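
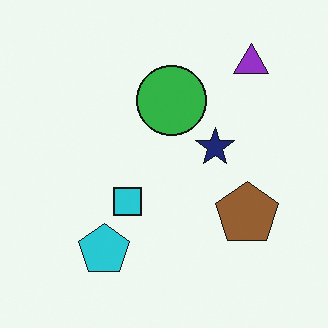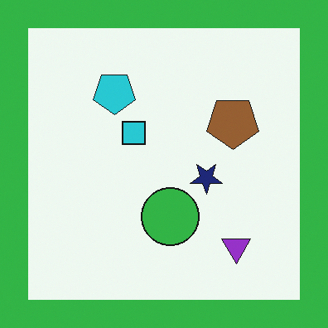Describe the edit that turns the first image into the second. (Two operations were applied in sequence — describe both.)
The second image is the first flipped vertically (top ↔ bottom), then framed with a green border.

The purple triangle is in the top-right of the first image and the bottom-right of the second — shapes on opposite sides of the horizontal midline have swapped in a mirror flip. A solid green frame runs around the edge of the second image, with the content slightly shrunk inside it.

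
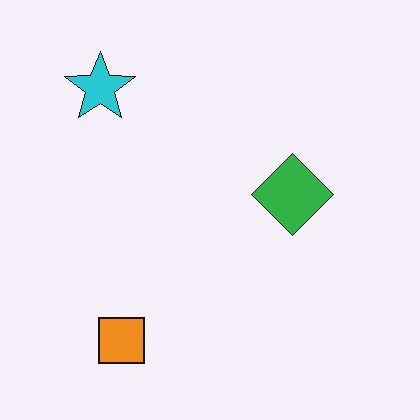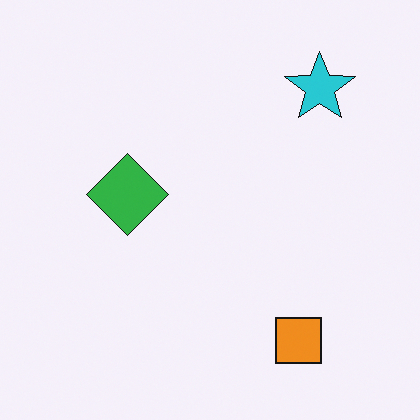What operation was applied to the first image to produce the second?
The second image is the first flipped horizontally (left ↔ right).

The cyan star is in the top-left of the first image and the top-right of the second — shapes on opposite sides of the vertical midline have swapped in a mirror flip.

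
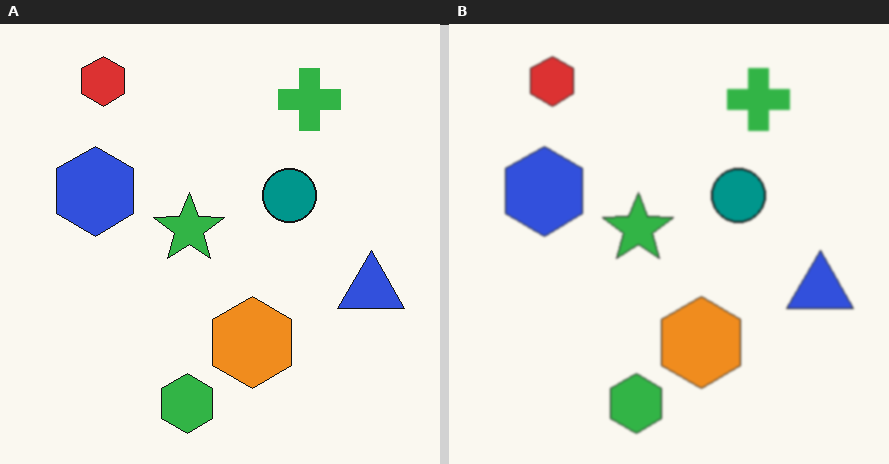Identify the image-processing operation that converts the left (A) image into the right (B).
The transformation is: slightly softened.

Shape edges and outlines are uniformly softened across the whole image.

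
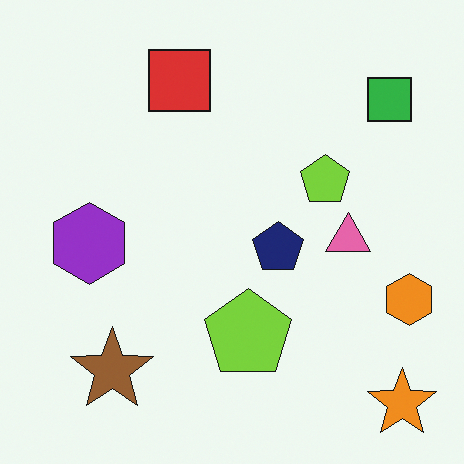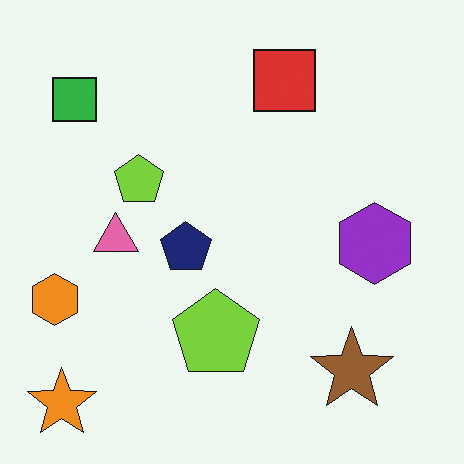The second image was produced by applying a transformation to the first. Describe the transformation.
It was flipped horizontally (left ↔ right).

The orange hexagon is in the right of the first image and the left of the second — shapes on opposite sides of the vertical midline have swapped in a mirror flip.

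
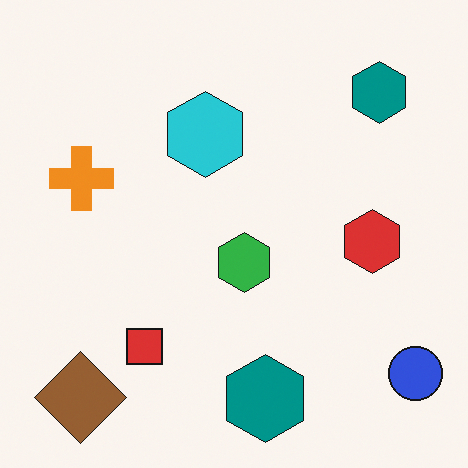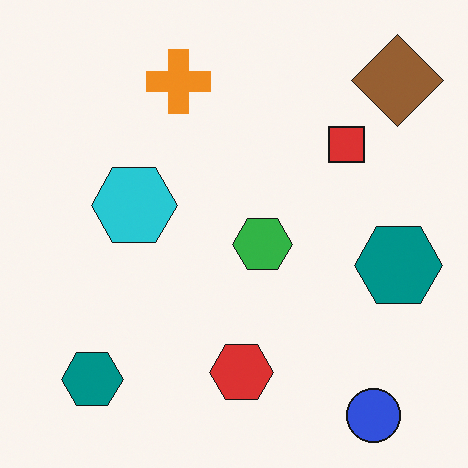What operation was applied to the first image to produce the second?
The second image is the first transposed (reflected across the top-left ↔ bottom-right diagonal).

Shapes have swapped their row and column positions — what was in the top-right is now in the bottom-left — a diagonal reflection.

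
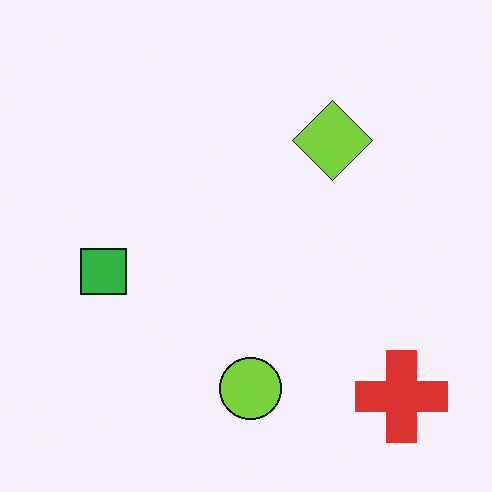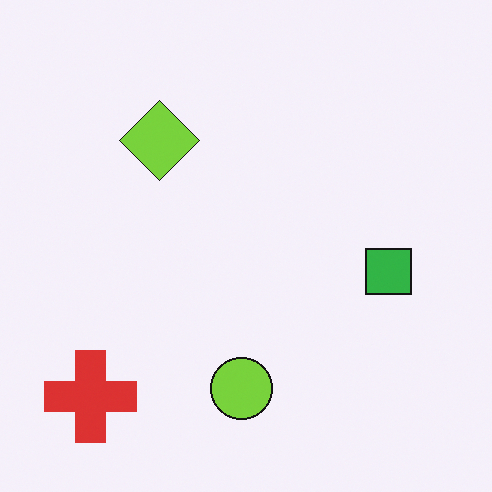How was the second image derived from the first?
The image was flipped horizontally (left ↔ right).

The red cross is in the bottom-right of the first image and the bottom-left of the second — shapes on opposite sides of the vertical midline have swapped in a mirror flip.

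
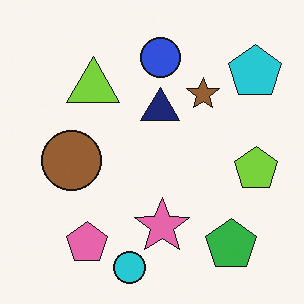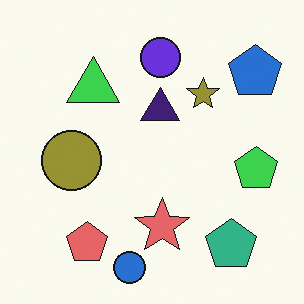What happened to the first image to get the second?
Hue-shifted slightly.

Every shape's color has rotated by the same amount around the hue wheel — a uniform hue shift.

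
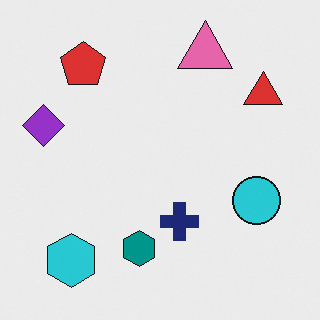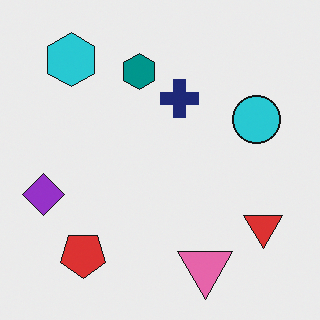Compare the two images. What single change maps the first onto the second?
The second image is the first flipped vertically (top ↔ bottom).

The pink triangle is in the top of the first image and the bottom of the second — shapes on opposite sides of the horizontal midline have swapped in a mirror flip.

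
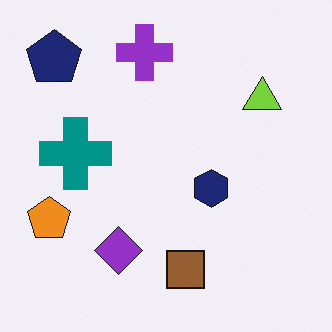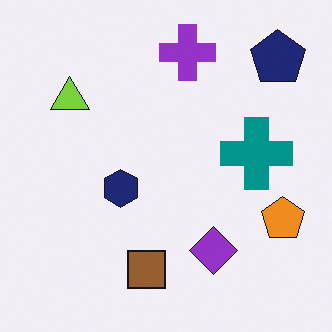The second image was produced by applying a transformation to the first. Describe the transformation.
Flipped horizontally (left ↔ right).

The orange pentagon is in the left of the first image and the right of the second — shapes on opposite sides of the vertical midline have swapped in a mirror flip.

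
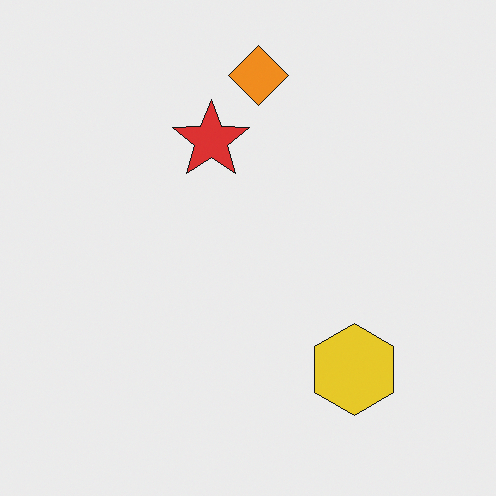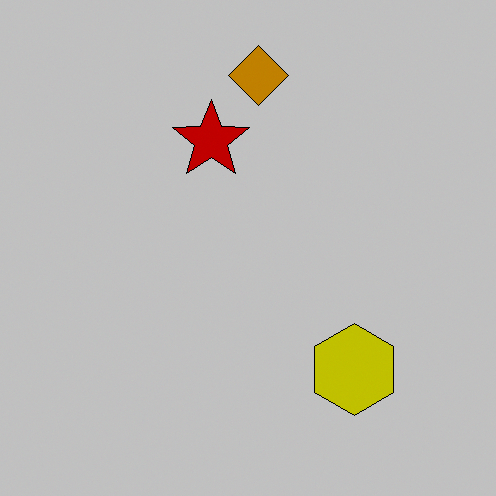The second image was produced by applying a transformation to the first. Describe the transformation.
Aggressively posterized.

Each flat color has snapped to a coarser quantized level — most visibly, the near-white background has dropped to a flat grey.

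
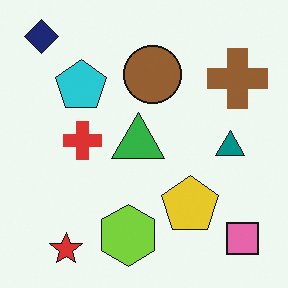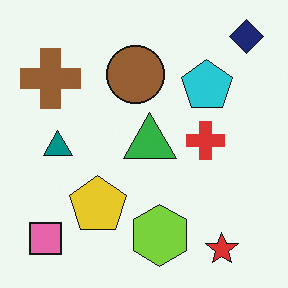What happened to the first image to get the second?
The image was flipped horizontally (left ↔ right).

The navy diamond is in the top-left of the first image and the top-right of the second — shapes on opposite sides of the vertical midline have swapped in a mirror flip.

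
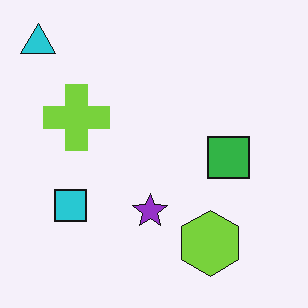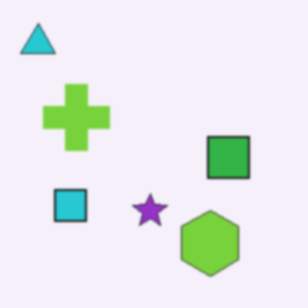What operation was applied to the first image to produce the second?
Lightly blurred.

Shape edges and outlines are uniformly softened across the whole image.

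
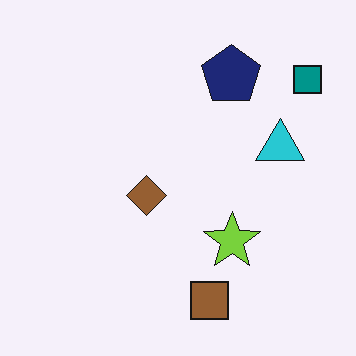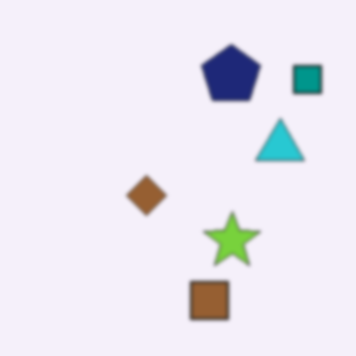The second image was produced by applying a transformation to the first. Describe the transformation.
The image was given a subtle gaussian blur.

Shape edges and outlines are uniformly softened across the whole image.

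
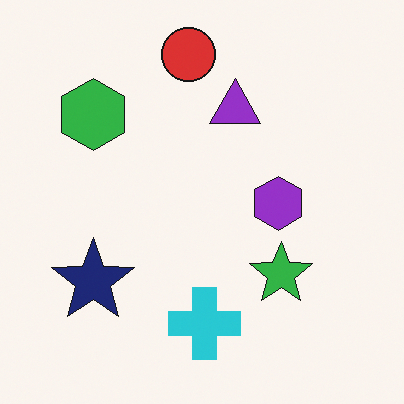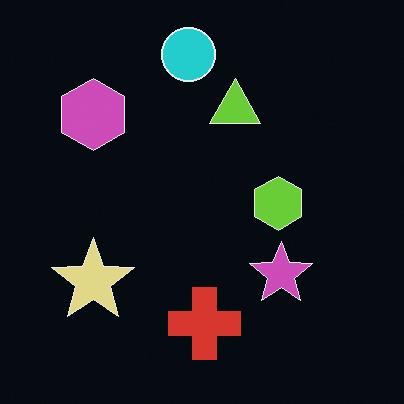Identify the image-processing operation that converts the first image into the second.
Color-inverted (negative).

The light background has become dark and every shape's color is its complement — a photographic negative.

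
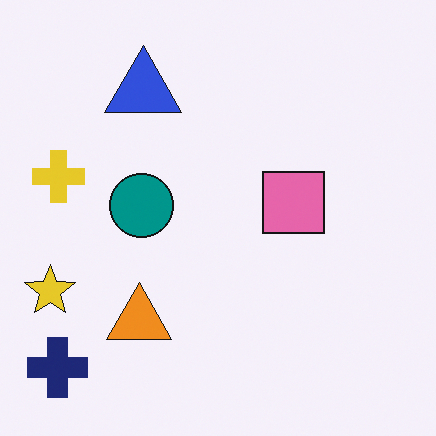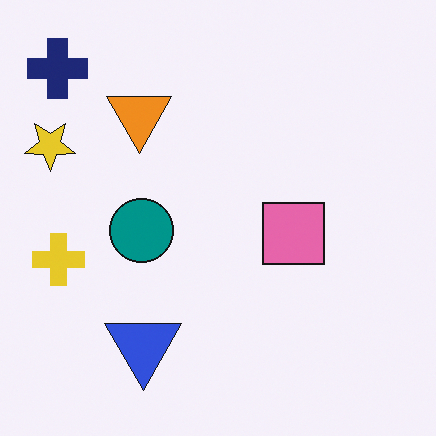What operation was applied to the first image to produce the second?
Flipped vertically (top ↔ bottom).

The navy cross is in the bottom-left of the first image and the top-left of the second — shapes on opposite sides of the horizontal midline have swapped in a mirror flip.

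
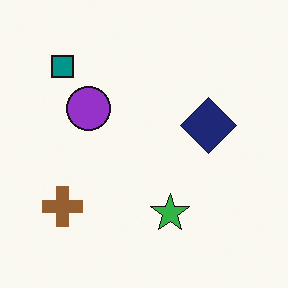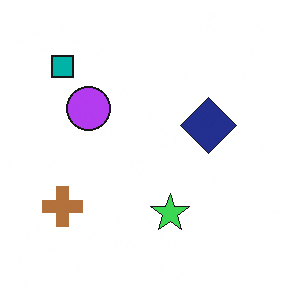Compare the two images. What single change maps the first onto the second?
The second image is the first brightened a little.

Every pixel — background and shapes alike — is uniformly brightened.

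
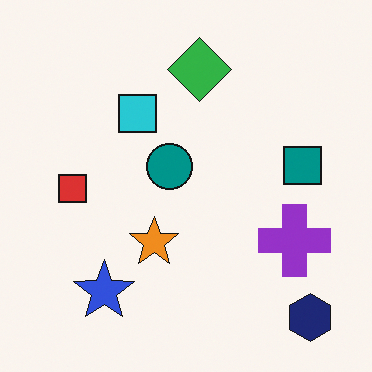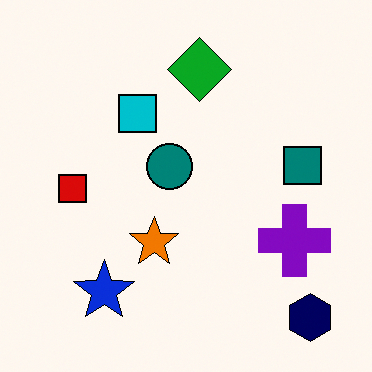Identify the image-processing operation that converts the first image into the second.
The transformation is: given slightly increased contrast.

Tones are pushed away from mid-grey across the whole image — a global contrast change.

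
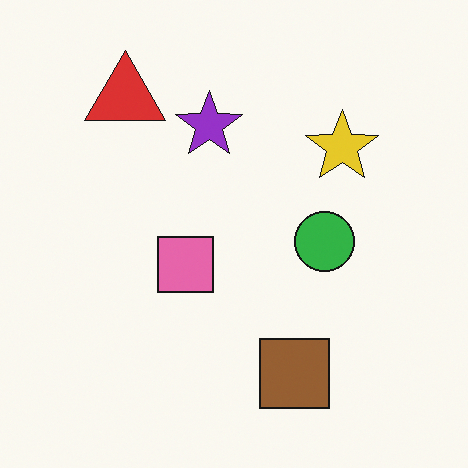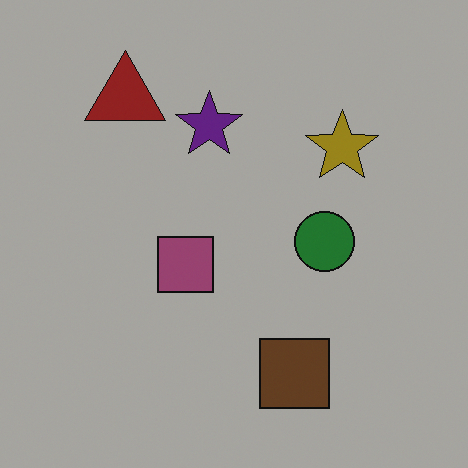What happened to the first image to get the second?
The image was darkened a lot.

Every pixel — background and shapes alike — is uniformly darkened.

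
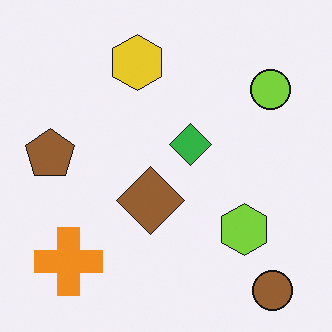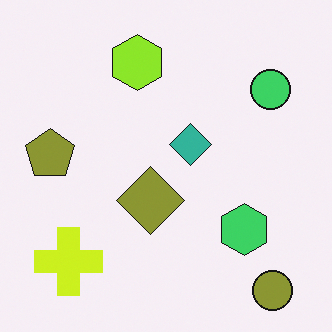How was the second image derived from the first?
This is the original image hue-shifted slightly.

Every shape's color has rotated by the same amount around the hue wheel — a uniform hue shift.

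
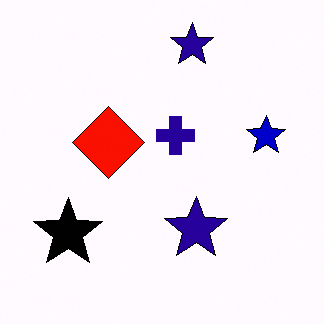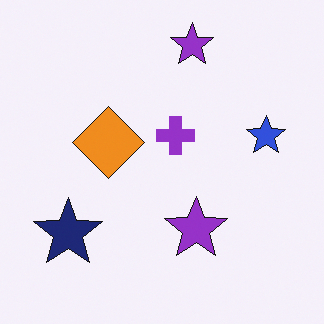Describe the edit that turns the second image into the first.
It was boosted in contrast.

Tones are pushed away from mid-grey across the whole image — a global contrast change.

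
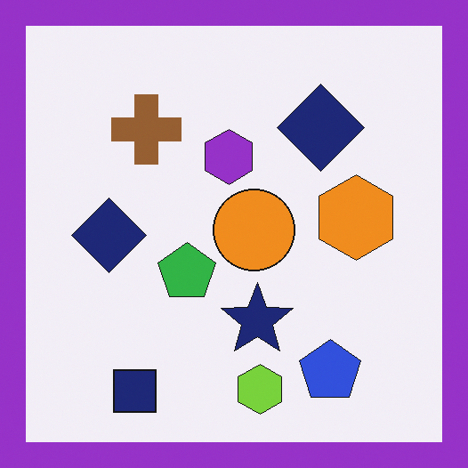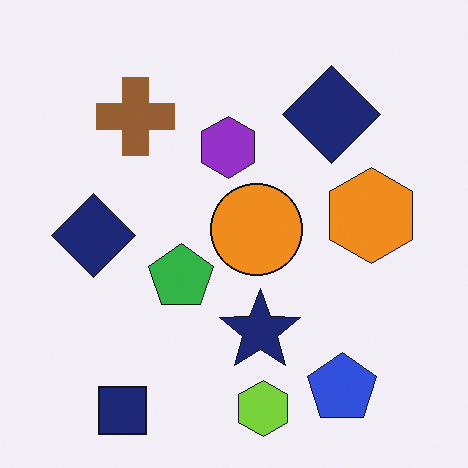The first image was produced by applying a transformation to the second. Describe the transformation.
Framed with a purple border.

A solid purple frame runs around the edge of the first image, with the content slightly shrunk inside it.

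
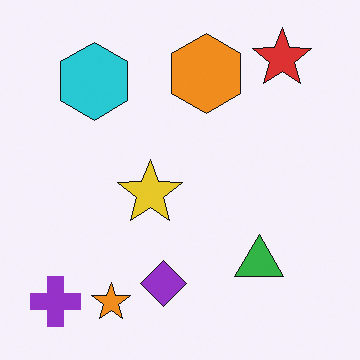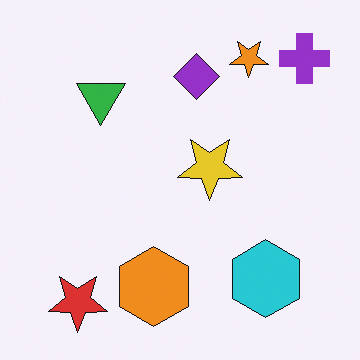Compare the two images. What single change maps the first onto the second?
It was rotated 180°.

The purple cross sits in the bottom-left of the first image and the top-right of the second — consistent with a whole-image 180° rotation.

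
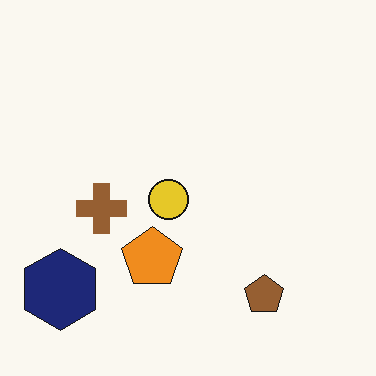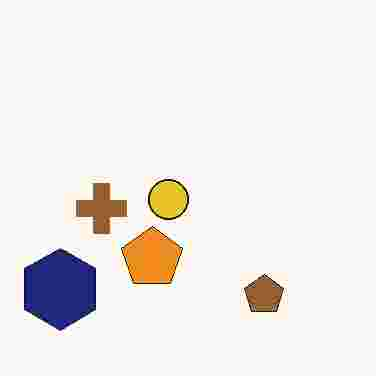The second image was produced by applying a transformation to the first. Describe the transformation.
Heavily JPEG-compressed with obvious blocking artifacts.

Blocky 8×8 compression artifacts appear around shape edges and the flat background shows ringing — characteristic JPEG degradation.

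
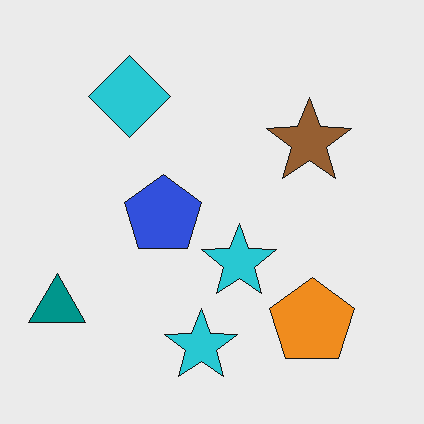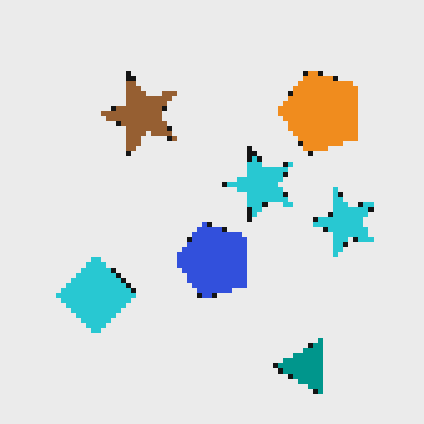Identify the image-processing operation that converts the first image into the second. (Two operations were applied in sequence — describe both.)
It was rotated 90° counter-clockwise, then lightly pixelated (a mild mosaic effect).

The teal triangle sits in the bottom-left of the first image and the bottom-right of the second — consistent with a whole-image 90° counter-clockwise rotation. Shapes are reduced to large square blocks; fine edges and outlines are lost — a downscale-then-upscale (mosaic) effect.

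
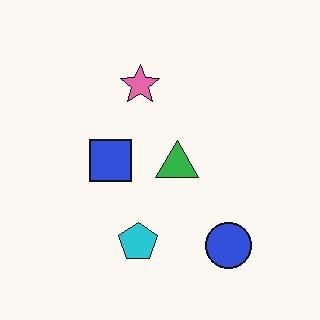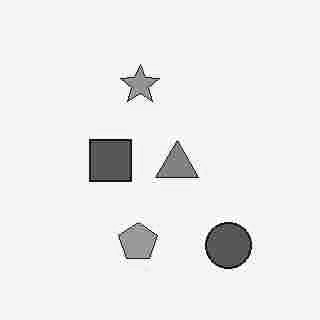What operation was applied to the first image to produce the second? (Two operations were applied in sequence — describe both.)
The image was degraded with heavy JPEG compression, then converted to grayscale.

Blocky 8×8 compression artifacts appear around shape edges and the flat background shows ringing — characteristic JPEG degradation. All color is removed — every shape is now a shade of grey.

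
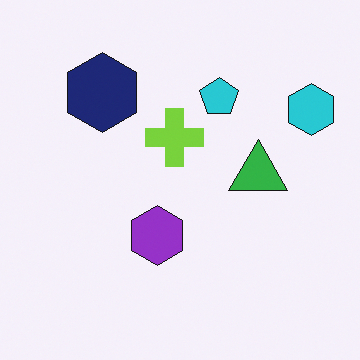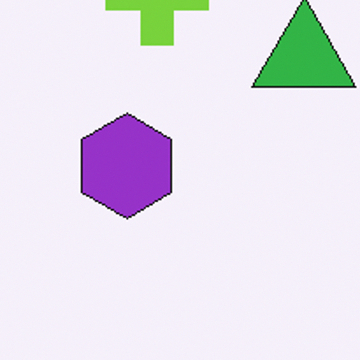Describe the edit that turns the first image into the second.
The second image is the first cropped to a noticeably smaller region and rescaled.

The visible shapes are larger and the field of view is narrower; shapes near the original edges may be partly or wholly outside the frame — a crop-and-rescale.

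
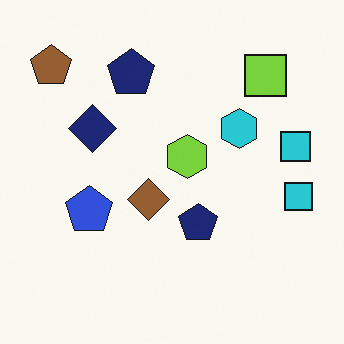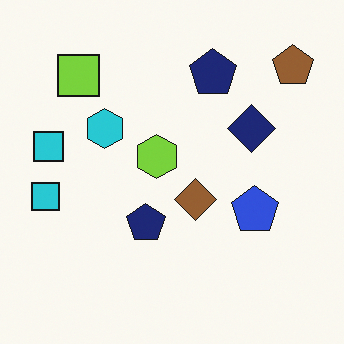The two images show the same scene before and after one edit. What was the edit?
The transformation is: flipped horizontally (left ↔ right).

The brown pentagon is in the top-left of the first image and the top-right of the second — shapes on opposite sides of the vertical midline have swapped in a mirror flip.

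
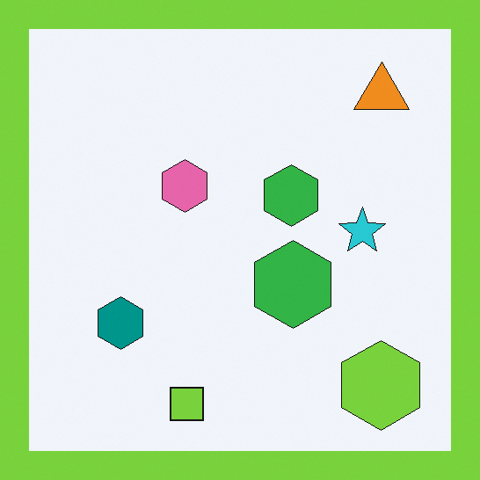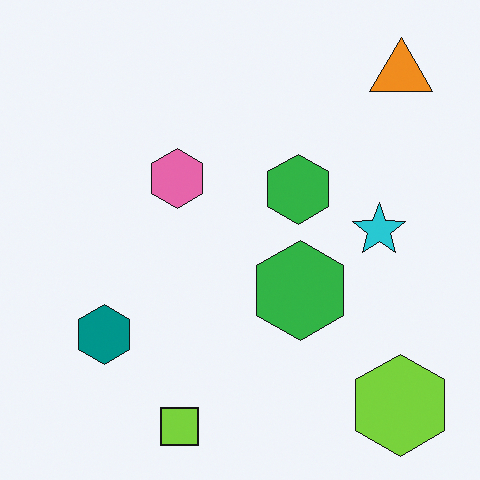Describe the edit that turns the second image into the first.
The image was framed with a lime border.

A solid lime frame runs around the edge of the first image, with the content slightly shrunk inside it.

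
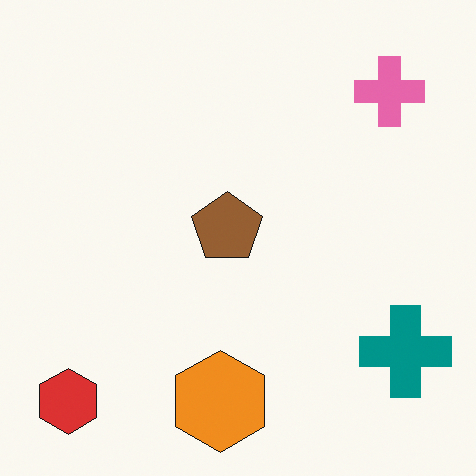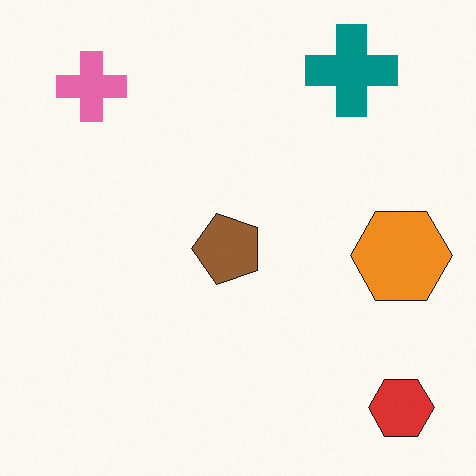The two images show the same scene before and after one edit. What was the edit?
It was rotated 90° counter-clockwise.

The red hexagon sits in the bottom-left of the first image and the bottom-right of the second — consistent with a whole-image 90° counter-clockwise rotation.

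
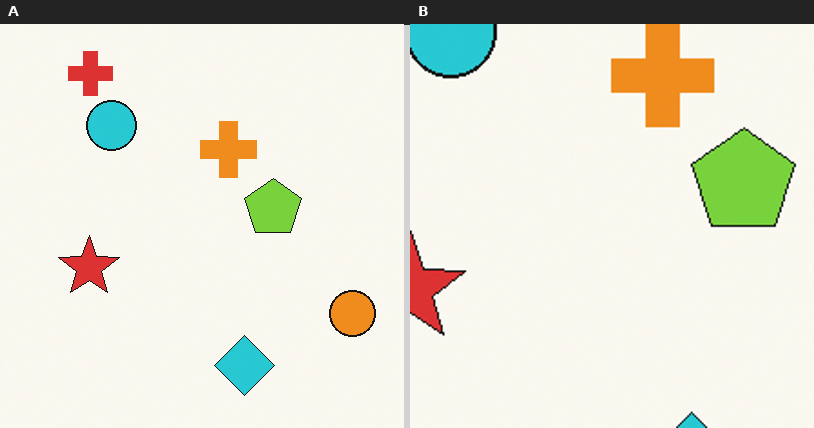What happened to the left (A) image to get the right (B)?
The right (B) image is the left (A) cropped to a noticeably smaller region and rescaled.

The visible shapes are larger and the field of view is narrower; shapes near the original edges may be partly or wholly outside the frame — a crop-and-rescale.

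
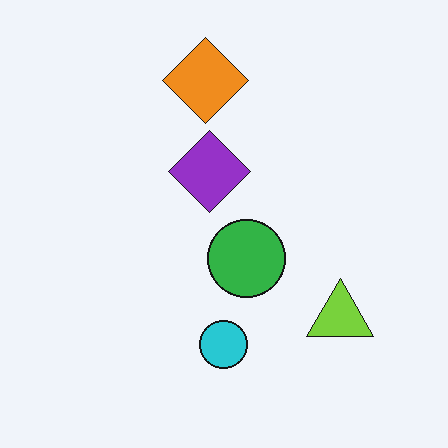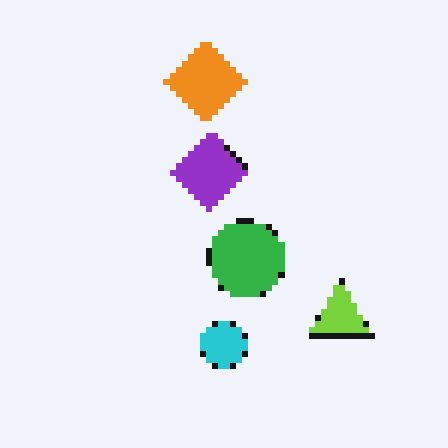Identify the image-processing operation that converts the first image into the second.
Pixelated into visible square blocks.

Shapes are reduced to large square blocks; fine edges and outlines are lost — a downscale-then-upscale (mosaic) effect.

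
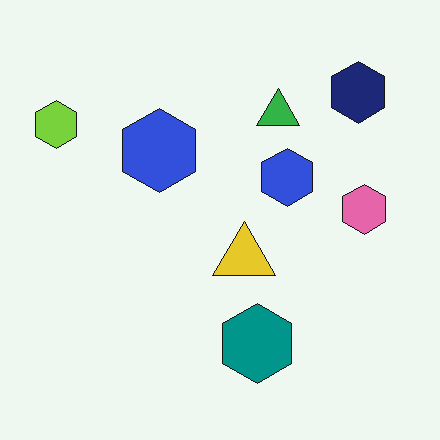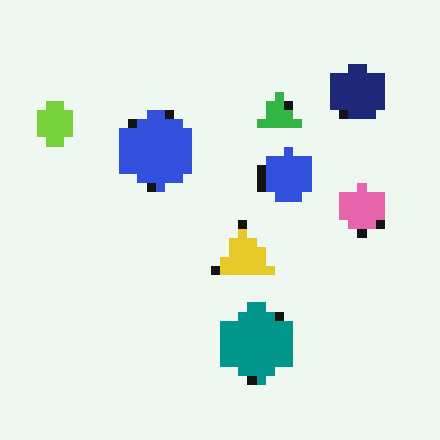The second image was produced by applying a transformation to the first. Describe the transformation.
It was coarsely pixelated.

Shapes are reduced to large square blocks; fine edges and outlines are lost — a downscale-then-upscale (mosaic) effect.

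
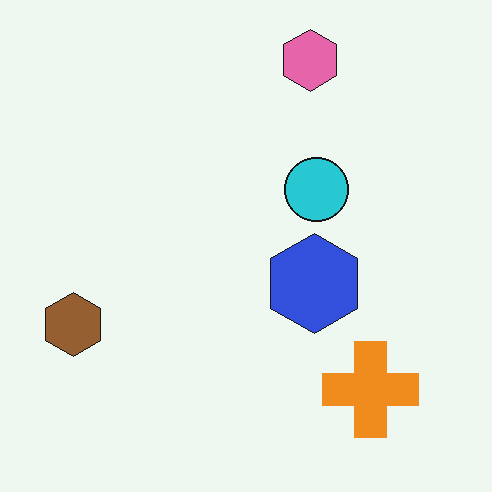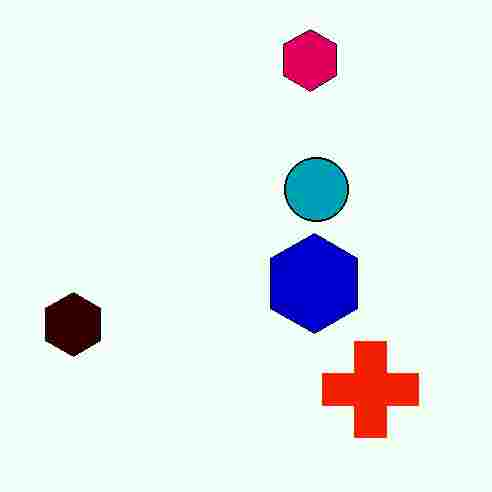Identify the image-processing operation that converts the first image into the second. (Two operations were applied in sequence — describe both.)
The second image is the first boosted in contrast, then heavily JPEG-compressed with obvious blocking artifacts.

Tones are pushed away from mid-grey across the whole image — a global contrast change. Blocky 8×8 compression artifacts appear around shape edges and the flat background shows ringing — characteristic JPEG degradation.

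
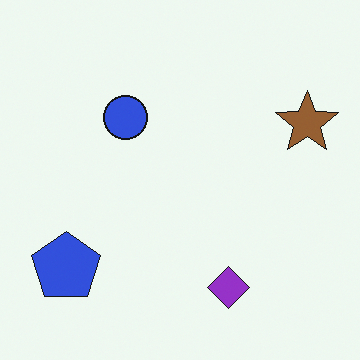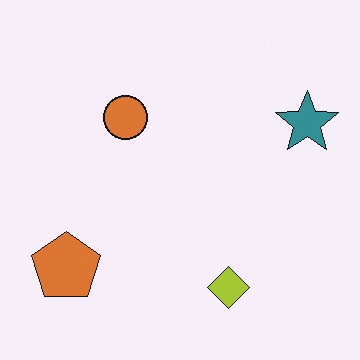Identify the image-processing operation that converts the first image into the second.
It was hue-shifted through roughly half the color wheel.

Every shape's color has rotated by the same amount around the hue wheel — a uniform hue shift.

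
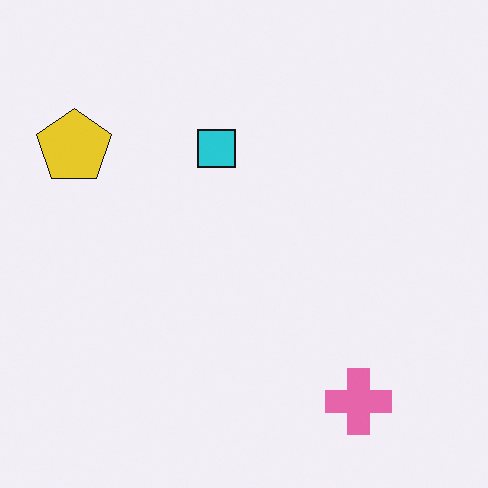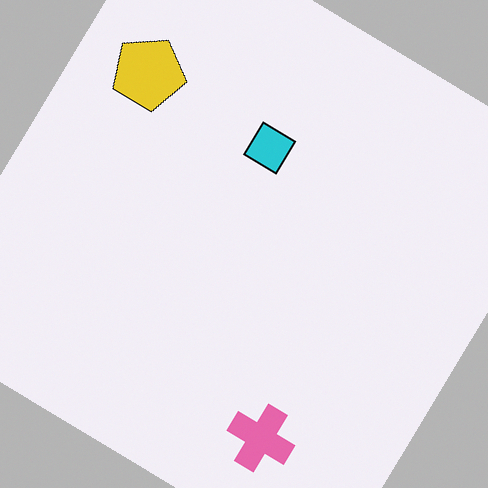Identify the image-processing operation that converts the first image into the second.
Rotated clockwise by a large amount — several tens of degrees.

Every shape is tilted by the same angle and the image corners show triangular fill wedges — a whole-image rotation by a non-right angle.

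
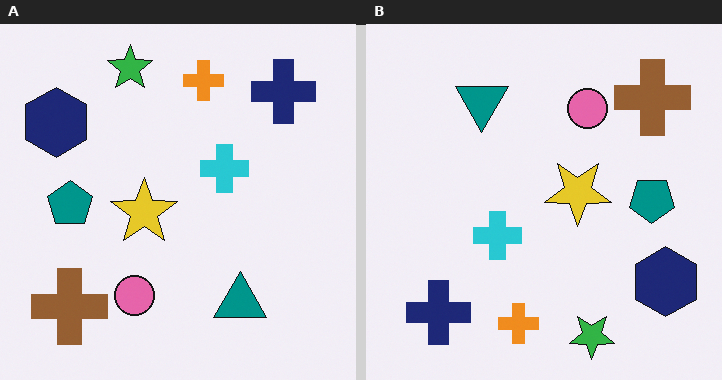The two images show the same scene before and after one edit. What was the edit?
The image was rotated 180°.

The navy cross sits in the top-right of the left (A) image and the bottom-left of the right (B) — consistent with a whole-image 180° rotation.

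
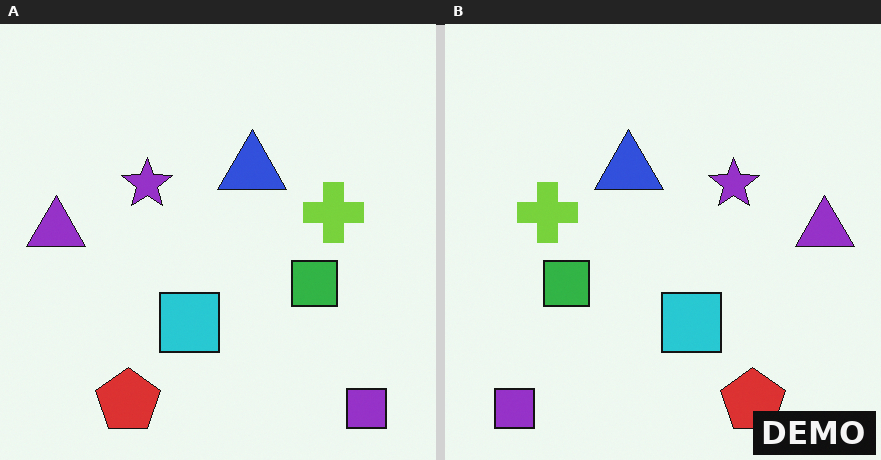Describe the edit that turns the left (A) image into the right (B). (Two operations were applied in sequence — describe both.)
The image was flipped horizontally (left ↔ right), then watermarked with the text "DEMO" in the lower-right corner.

The purple triangle is in the left of the left (A) image and the right of the right (B) — shapes on opposite sides of the vertical midline have swapped in a mirror flip. A dark label reading "DEMO" appears in the lower-right corner.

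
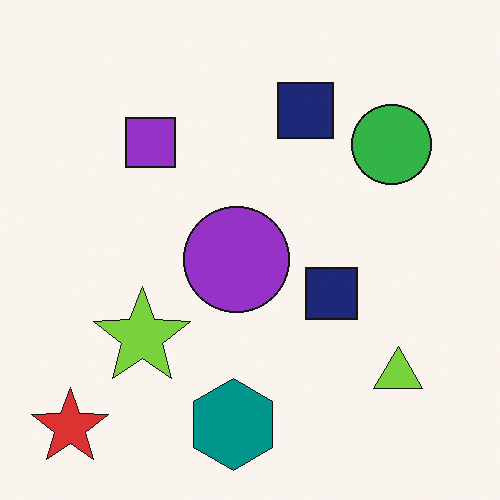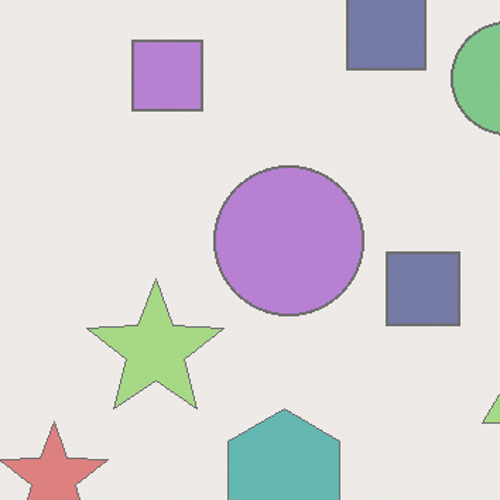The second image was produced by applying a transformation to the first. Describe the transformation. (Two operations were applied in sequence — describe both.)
It was given much lower contrast, then cropped slightly and scaled back up.

Tones are pushed toward mid-grey across the whole image — a global contrast change. The visible shapes are larger and the field of view is narrower; shapes near the original edges may be partly or wholly outside the frame — a crop-and-rescale.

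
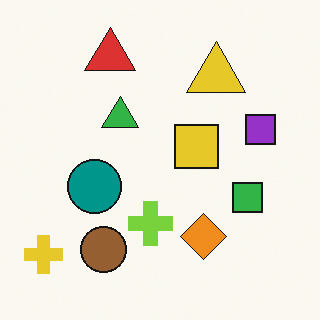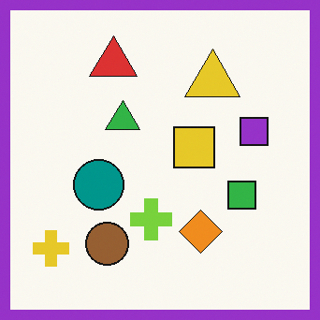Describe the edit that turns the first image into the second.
Framed with a purple border.

A solid purple frame runs around the edge of the second image, with the content slightly shrunk inside it.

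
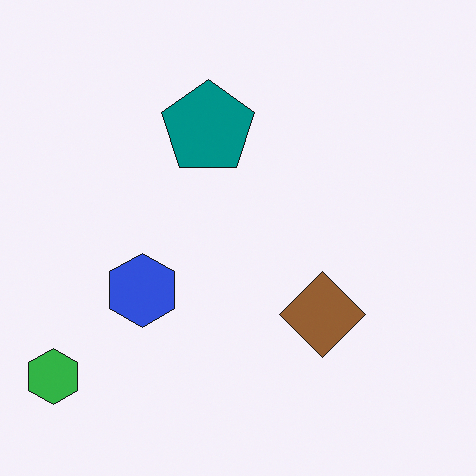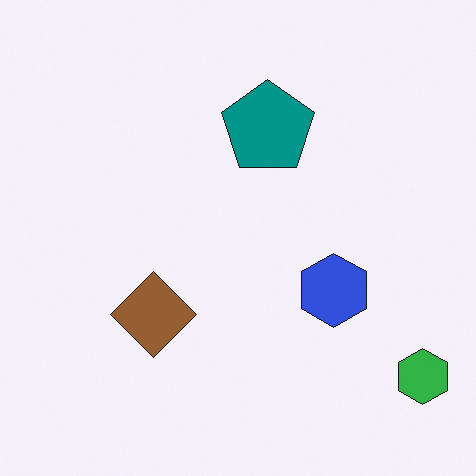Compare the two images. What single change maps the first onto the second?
It was flipped horizontally (left ↔ right).

The green hexagon is in the bottom-left of the first image and the bottom-right of the second — shapes on opposite sides of the vertical midline have swapped in a mirror flip.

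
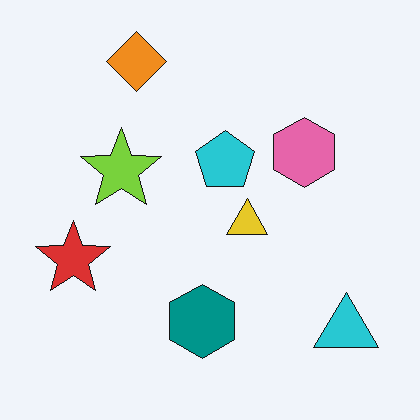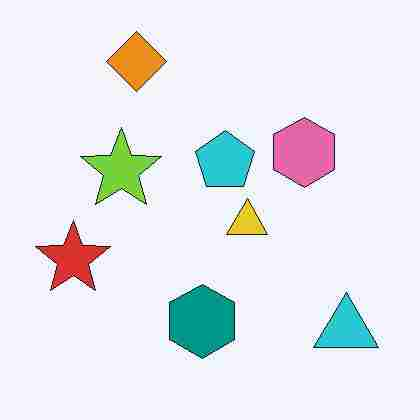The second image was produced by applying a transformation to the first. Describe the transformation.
The second image is the first heavily JPEG-compressed with obvious blocking artifacts.

Blocky 8×8 compression artifacts appear around shape edges and the flat background shows ringing — characteristic JPEG degradation.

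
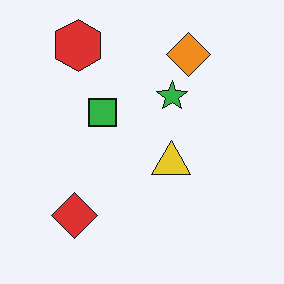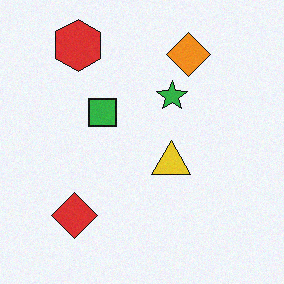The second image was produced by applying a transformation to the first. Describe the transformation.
Degraded with a light layer of grain.

Random speckle covers the whole image, including the flat background.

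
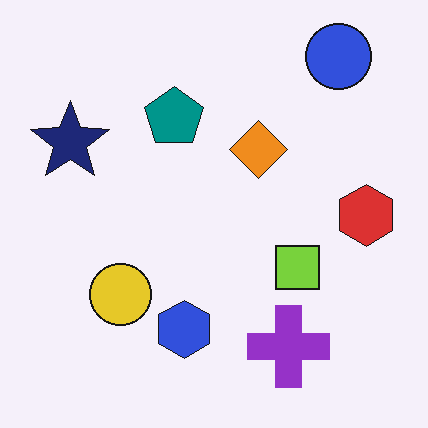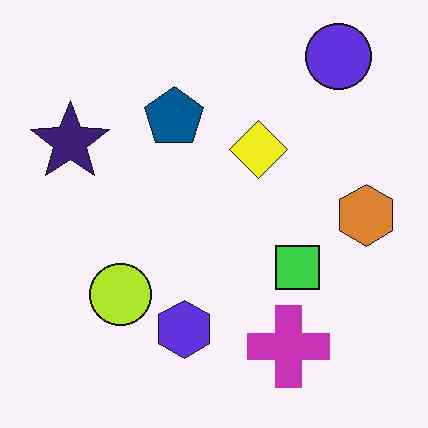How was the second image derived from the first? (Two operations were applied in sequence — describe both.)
The transformation is: hue-shifted by a small amount, then JPEG-compressed with visible artifacts.

Every shape's color has rotated by the same amount around the hue wheel — a uniform hue shift. Blocky 8×8 compression artifacts appear around shape edges and the flat background shows ringing — characteristic JPEG degradation.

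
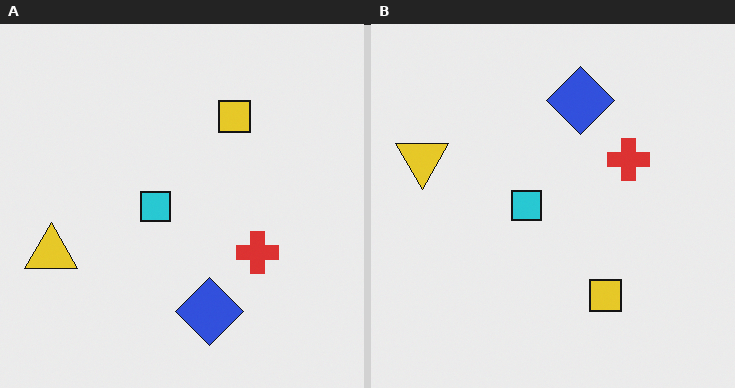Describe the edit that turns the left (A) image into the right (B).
This is the original image flipped vertically (top ↔ bottom).

The blue diamond is in the bottom of the left (A) image and the top of the right (B) — shapes on opposite sides of the horizontal midline have swapped in a mirror flip.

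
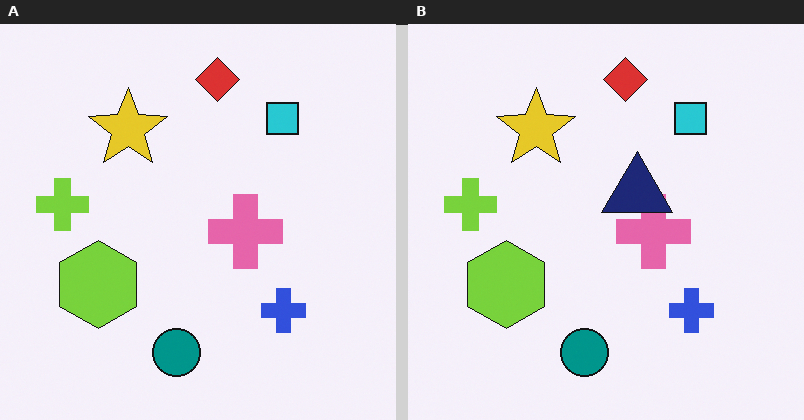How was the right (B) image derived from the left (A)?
Overlaid with an additional navy triangle.

A navy triangle appears in the right (B) image that is absent from the left (A).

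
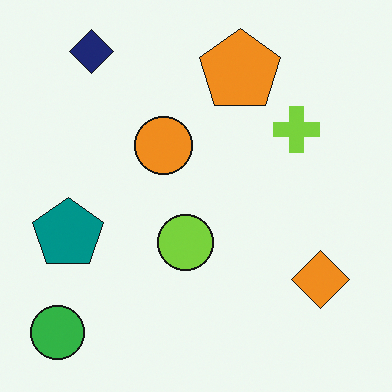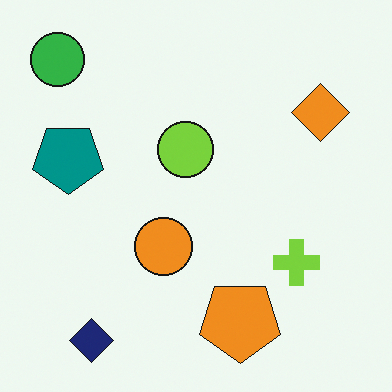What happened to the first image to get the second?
The transformation is: flipped vertically (top ↔ bottom).

The navy diamond is in the top-left of the first image and the bottom-left of the second — shapes on opposite sides of the horizontal midline have swapped in a mirror flip.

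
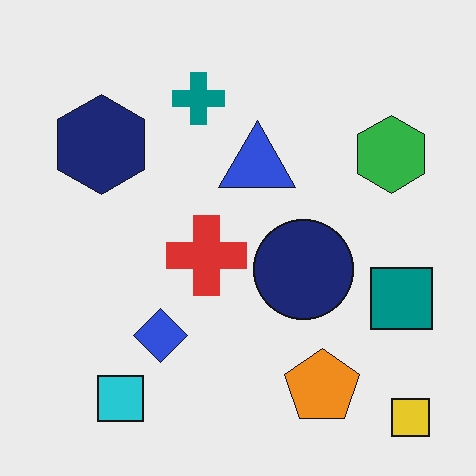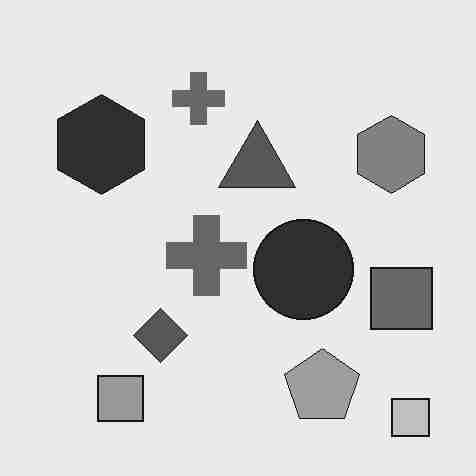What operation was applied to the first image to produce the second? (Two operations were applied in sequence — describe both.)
Converted to grayscale, then heavily JPEG-compressed with obvious blocking artifacts.

All color is removed — every shape is now a shade of grey. Blocky 8×8 compression artifacts appear around shape edges and the flat background shows ringing — characteristic JPEG degradation.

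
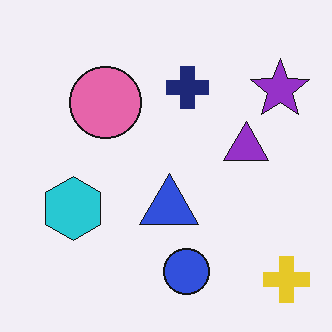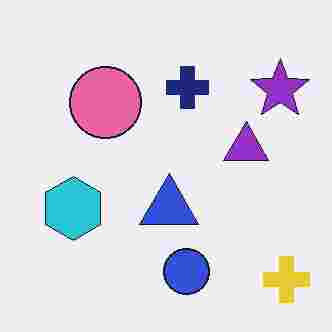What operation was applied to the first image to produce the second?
This is the original image degraded with heavy JPEG compression.

Blocky 8×8 compression artifacts appear around shape edges and the flat background shows ringing — characteristic JPEG degradation.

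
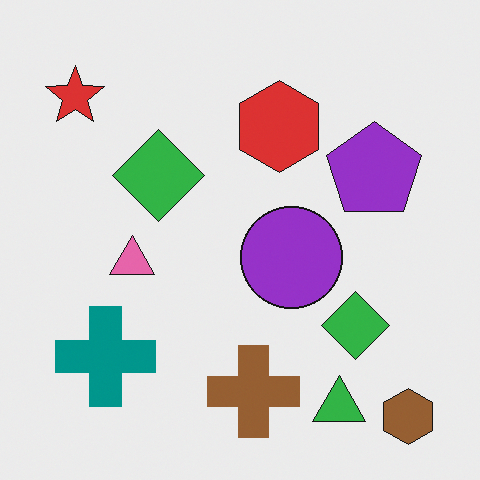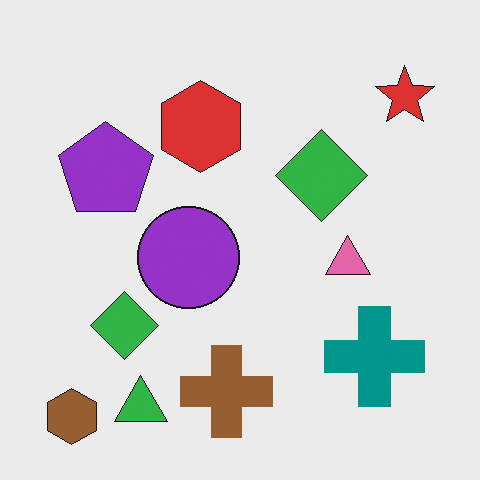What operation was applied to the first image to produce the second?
It was flipped horizontally (left ↔ right).

The brown hexagon is in the bottom-right of the first image and the bottom-left of the second — shapes on opposite sides of the vertical midline have swapped in a mirror flip.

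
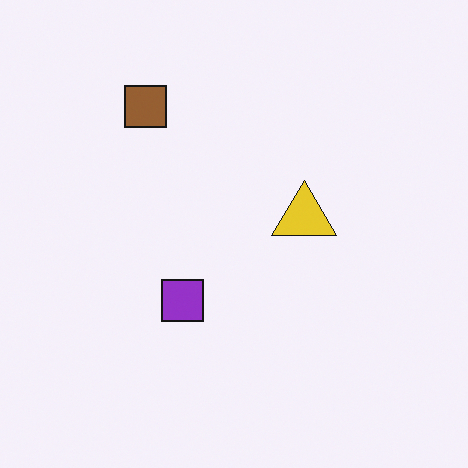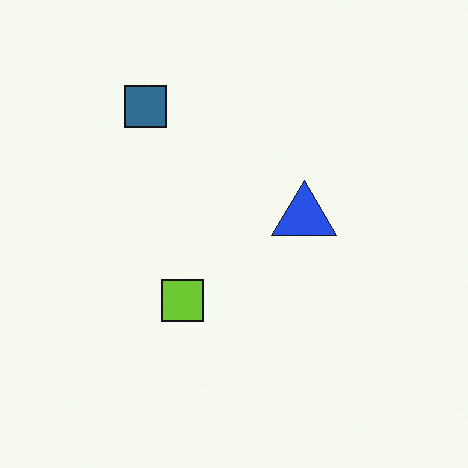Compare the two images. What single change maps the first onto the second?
This is the original image hue-shifted by a large amount.

Every shape's color has rotated by the same amount around the hue wheel — a uniform hue shift.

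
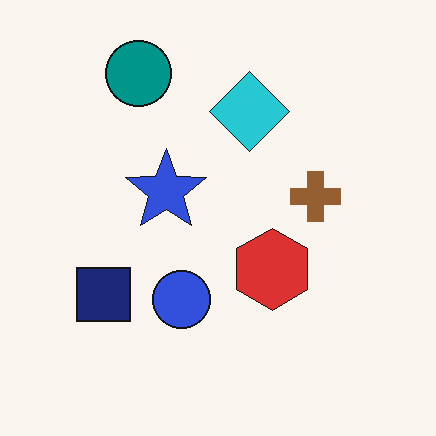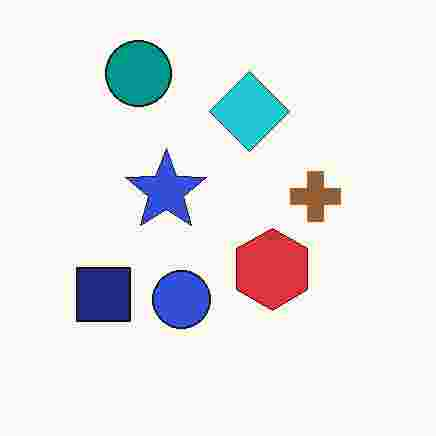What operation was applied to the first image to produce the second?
The transformation is: heavily JPEG-compressed with obvious blocking artifacts.

Blocky 8×8 compression artifacts appear around shape edges and the flat background shows ringing — characteristic JPEG degradation.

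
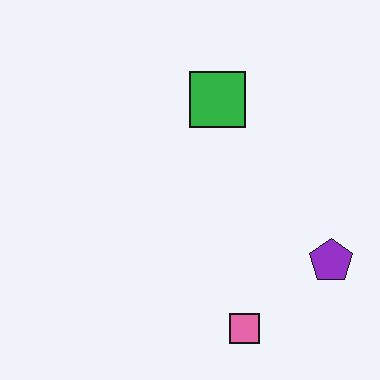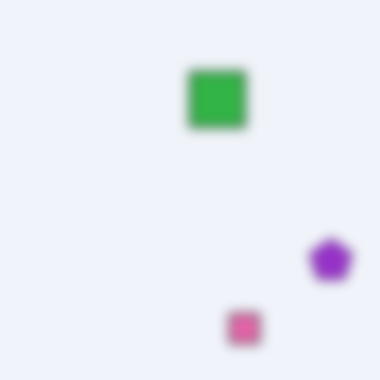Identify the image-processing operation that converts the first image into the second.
It was strongly gaussian-blurred.

Shape edges and outlines are uniformly softened across the whole image.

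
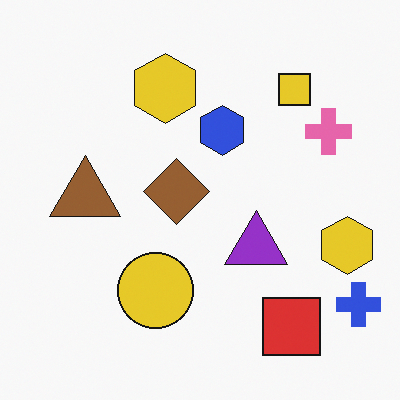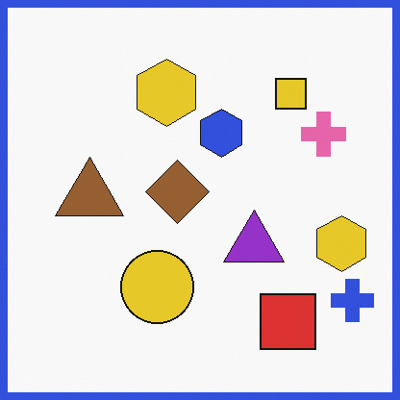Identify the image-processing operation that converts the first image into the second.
This is the original image framed with a blue border.

A solid blue frame runs around the edge of the second image, with the content slightly shrunk inside it.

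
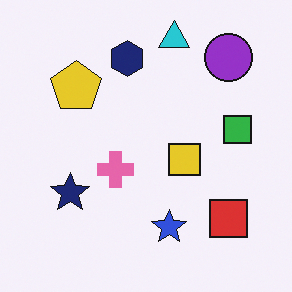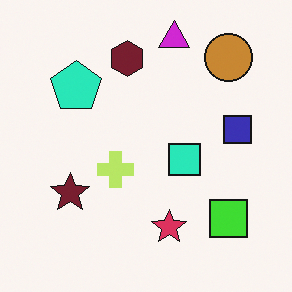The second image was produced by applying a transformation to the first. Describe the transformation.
This is the original image hue-shifted noticeably.

Every shape's color has rotated by the same amount around the hue wheel — a uniform hue shift.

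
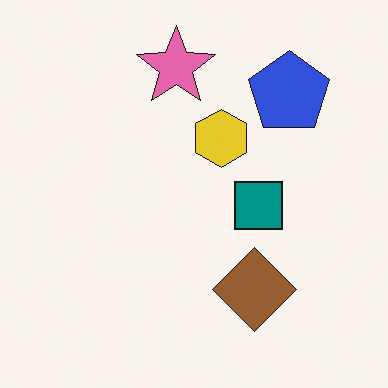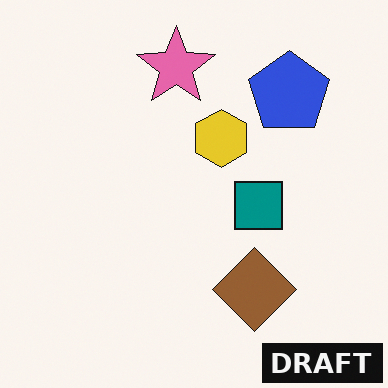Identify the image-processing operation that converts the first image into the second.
The transformation is: watermarked with the text "DRAFT" in the lower-right corner.

A dark label reading "DRAFT" appears in the lower-right corner.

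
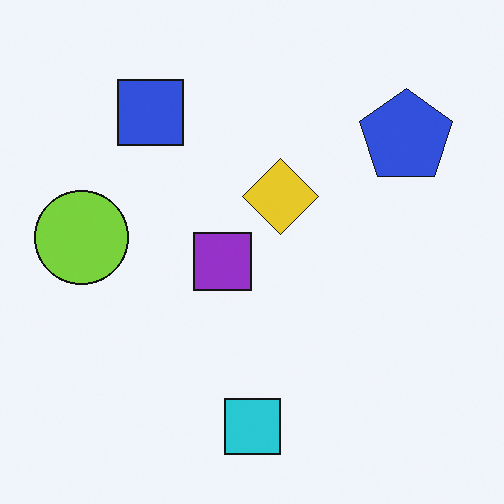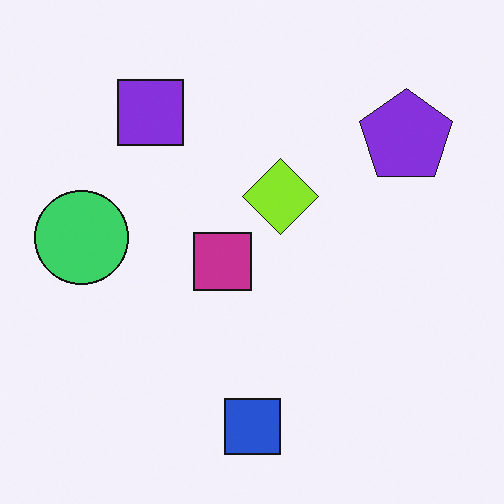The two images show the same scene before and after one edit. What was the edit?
The second image is the first hue-shifted slightly.

Every shape's color has rotated by the same amount around the hue wheel — a uniform hue shift.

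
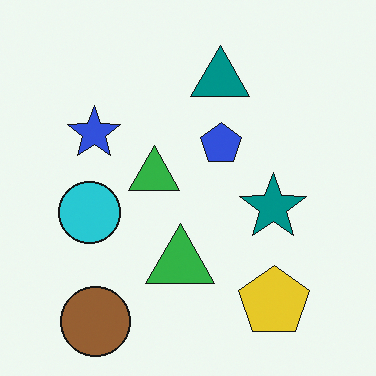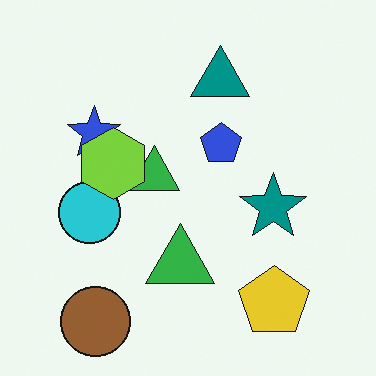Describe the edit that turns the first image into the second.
The second image is the first overlaid with an additional lime hexagon.

A lime hexagon appears in the second image that is absent from the first.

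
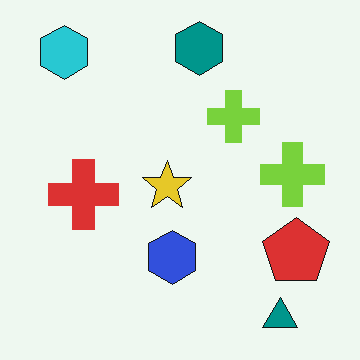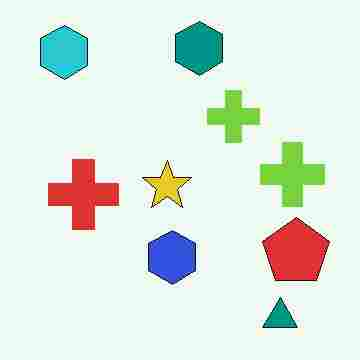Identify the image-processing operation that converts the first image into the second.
The image was heavily JPEG-compressed with obvious blocking artifacts.

Blocky 8×8 compression artifacts appear around shape edges and the flat background shows ringing — characteristic JPEG degradation.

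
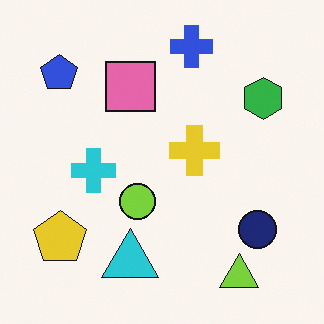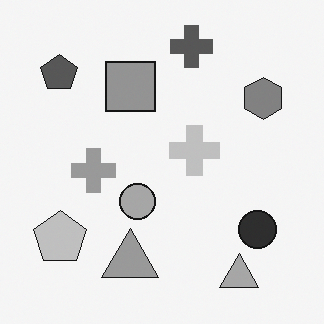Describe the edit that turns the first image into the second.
The second image is the first converted to grayscale.

All color is removed — every shape is now a shade of grey.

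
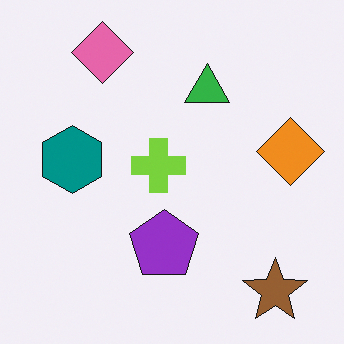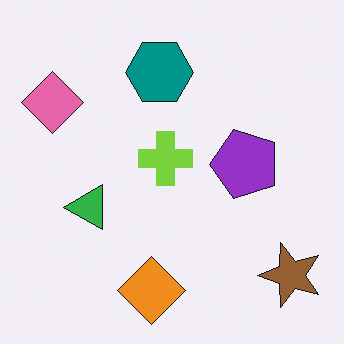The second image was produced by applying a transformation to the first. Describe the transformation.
It was transposed (reflected across the top-left ↔ bottom-right diagonal).

Shapes have swapped their row and column positions — what was in the top-right is now in the bottom-left — a diagonal reflection.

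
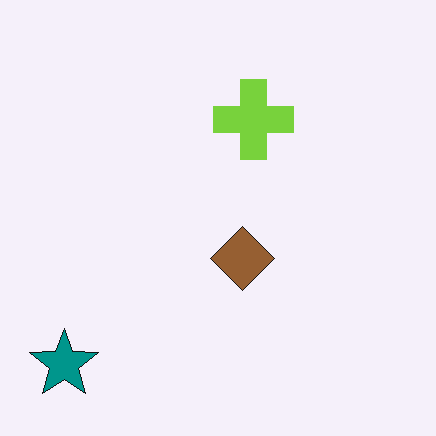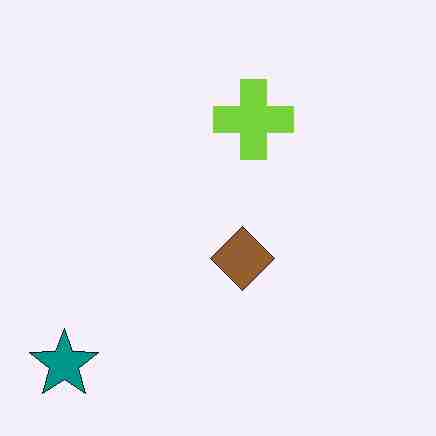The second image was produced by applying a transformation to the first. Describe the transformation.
It was heavily JPEG-compressed with obvious blocking artifacts.

Blocky 8×8 compression artifacts appear around shape edges and the flat background shows ringing — characteristic JPEG degradation.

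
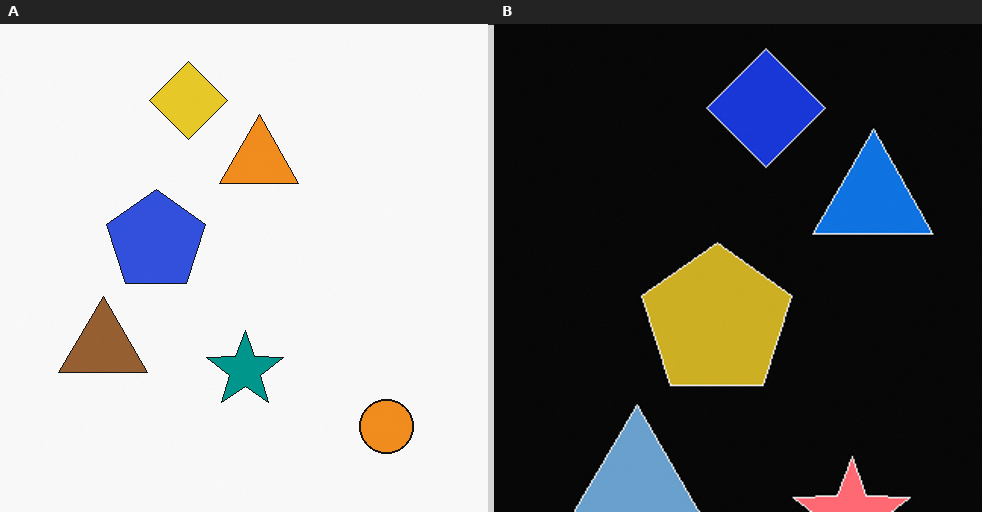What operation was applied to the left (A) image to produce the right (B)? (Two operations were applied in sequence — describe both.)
It was color-inverted (negative), then cropped to a modestly smaller region and rescaled.

The light background has become dark and every shape's color is its complement — a photographic negative. The visible shapes are larger and the field of view is narrower; shapes near the original edges may be partly or wholly outside the frame — a crop-and-rescale.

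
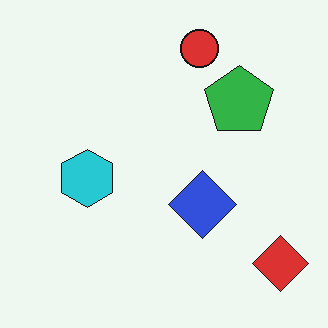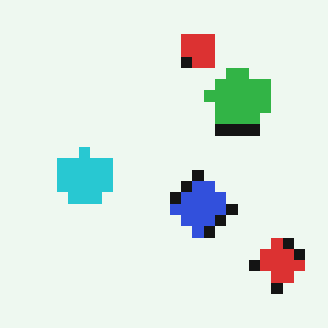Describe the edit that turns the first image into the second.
The second image is the first coarsely pixelated.

Shapes are reduced to large square blocks; fine edges and outlines are lost — a downscale-then-upscale (mosaic) effect.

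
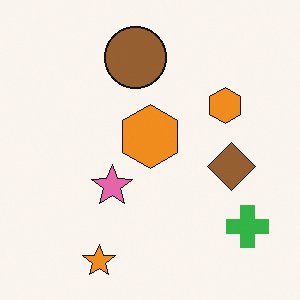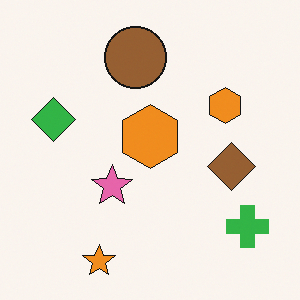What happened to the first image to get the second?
The transformation is: overlaid with an additional green diamond.

A green diamond appears in the second image that is absent from the first.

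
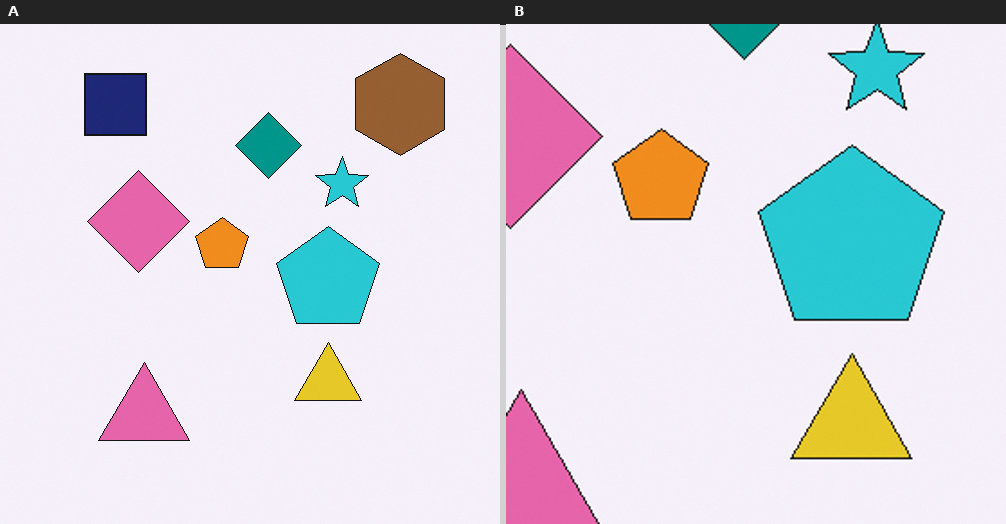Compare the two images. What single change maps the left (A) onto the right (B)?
The image was cropped tightly and scaled back up.

The visible shapes are larger and the field of view is narrower; shapes near the original edges may be partly or wholly outside the frame — a crop-and-rescale.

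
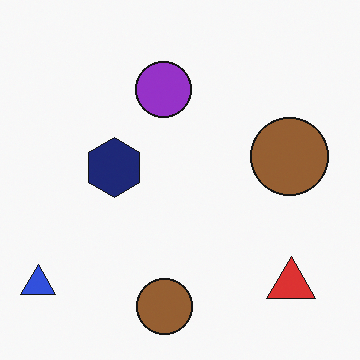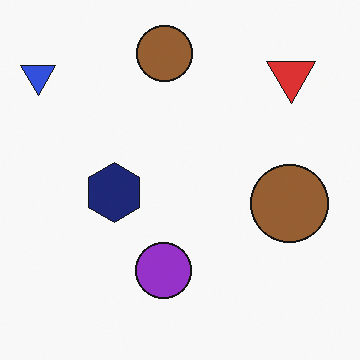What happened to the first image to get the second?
It was flipped vertically (top ↔ bottom).

The red triangle is in the bottom-right of the first image and the top-right of the second — shapes on opposite sides of the horizontal midline have swapped in a mirror flip.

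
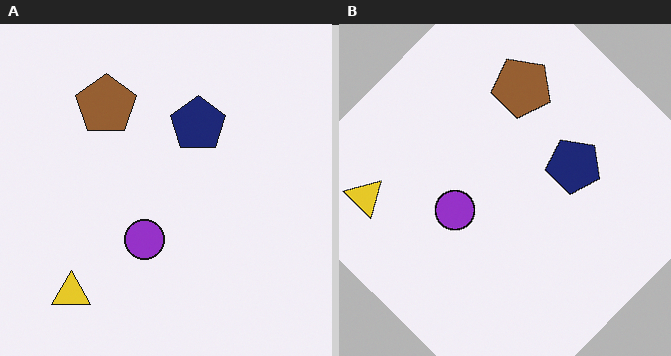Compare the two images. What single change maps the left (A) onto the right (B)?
This is the original image rotated clockwise by a large amount — several tens of degrees.

Every shape is tilted by the same angle and the image corners show triangular fill wedges — a whole-image rotation by a non-right angle.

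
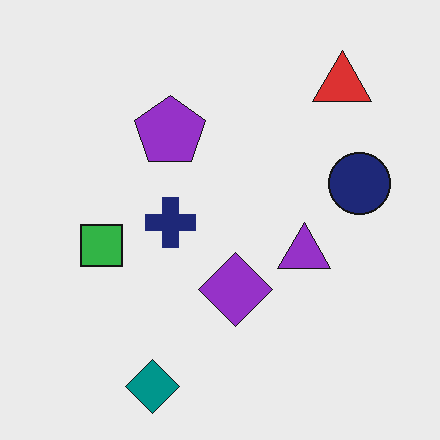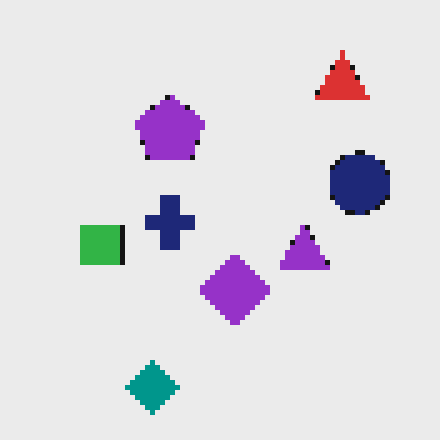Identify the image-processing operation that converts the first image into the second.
This is the original image lightly pixelated (a mild mosaic effect).

Shapes are reduced to large square blocks; fine edges and outlines are lost — a downscale-then-upscale (mosaic) effect.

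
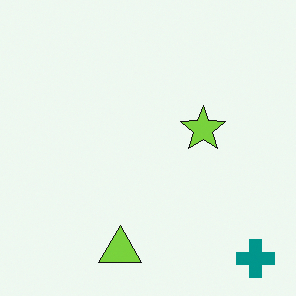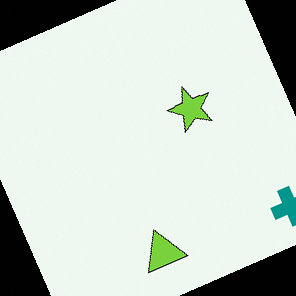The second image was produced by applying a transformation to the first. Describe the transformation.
The transformation is: rotated counter-clockwise by a moderate amount.

Every shape is tilted by the same angle and the image corners show triangular fill wedges — a whole-image rotation by a non-right angle.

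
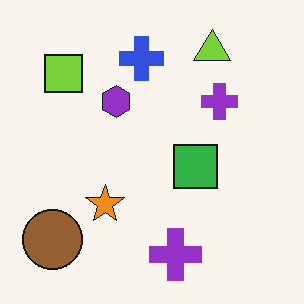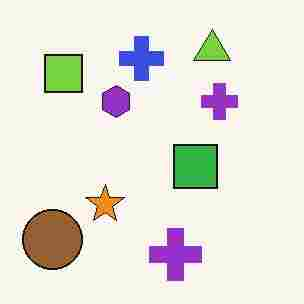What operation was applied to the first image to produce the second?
Degraded with heavy JPEG compression.

Blocky 8×8 compression artifacts appear around shape edges and the flat background shows ringing — characteristic JPEG degradation.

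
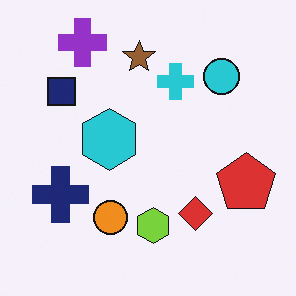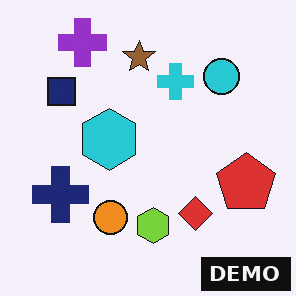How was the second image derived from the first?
The second image is the first watermarked with the text "DEMO" in the lower-right corner.

A dark label reading "DEMO" appears in the lower-right corner.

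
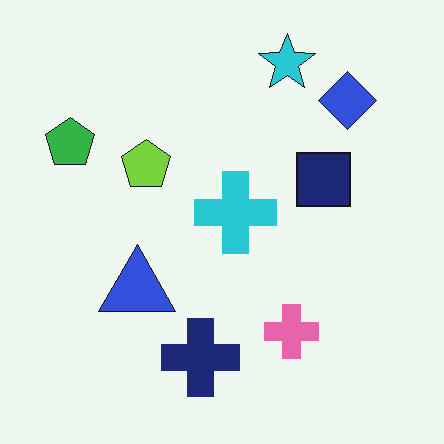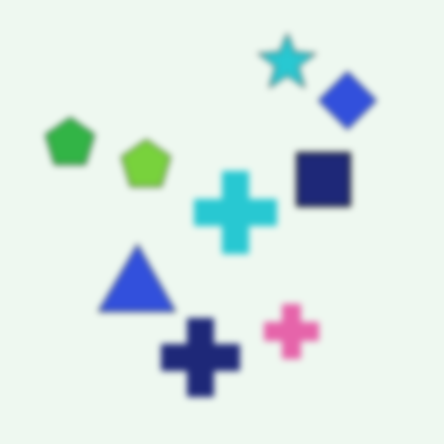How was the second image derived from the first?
It was moderately blurred.

Shape edges and outlines are uniformly softened across the whole image.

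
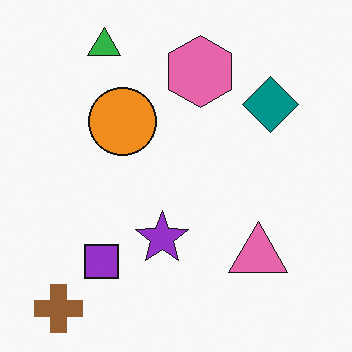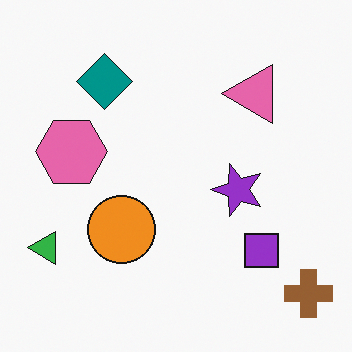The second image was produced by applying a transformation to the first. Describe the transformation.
The second image is the first rotated 90° counter-clockwise.

The brown cross sits in the bottom-left of the first image and the bottom-right of the second — consistent with a whole-image 90° counter-clockwise rotation.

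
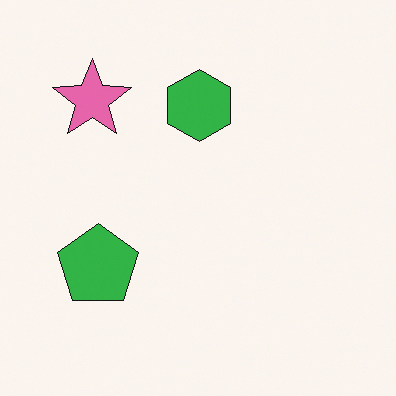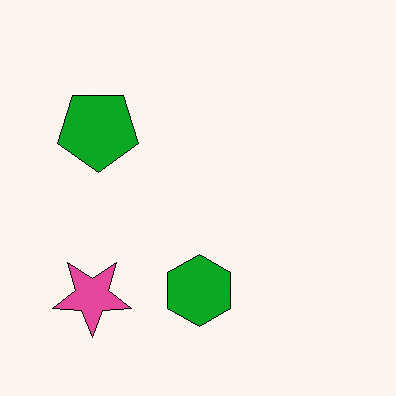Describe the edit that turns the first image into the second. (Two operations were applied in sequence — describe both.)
This is the original image given slightly increased contrast, then flipped vertically (top ↔ bottom).

Tones are pushed away from mid-grey across the whole image — a global contrast change. The pink star is in the top-left of the first image and the bottom-left of the second — shapes on opposite sides of the horizontal midline have swapped in a mirror flip.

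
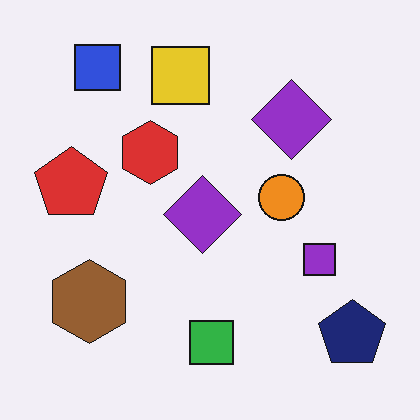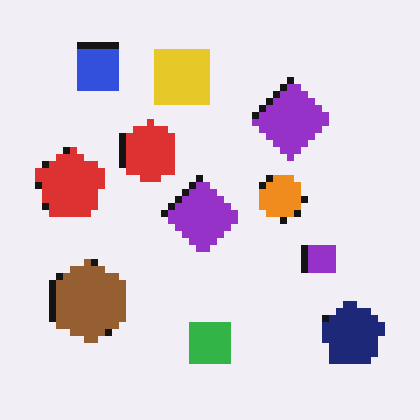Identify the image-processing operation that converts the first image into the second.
The image was pixelated into visible square blocks.

Shapes are reduced to large square blocks; fine edges and outlines are lost — a downscale-then-upscale (mosaic) effect.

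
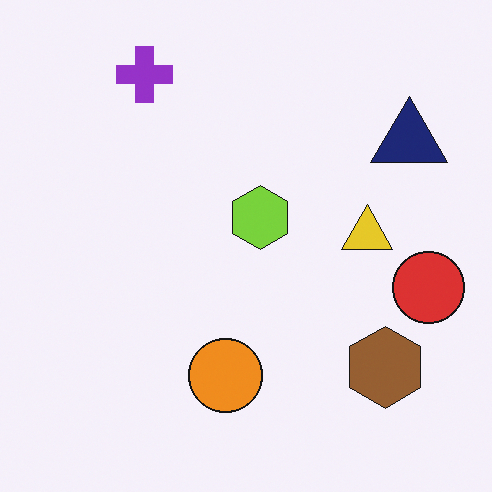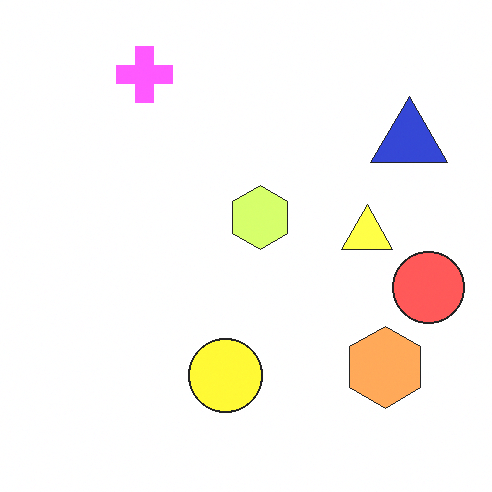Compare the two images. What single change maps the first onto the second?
The image was noticeably brightened.

Every pixel — background and shapes alike — is uniformly brightened.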